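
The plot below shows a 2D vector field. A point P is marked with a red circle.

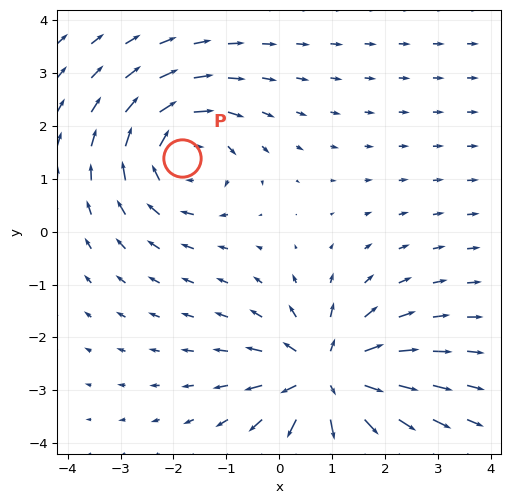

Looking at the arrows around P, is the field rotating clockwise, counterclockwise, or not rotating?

clockwise

Near P at (-1.8, 1.4) the arrows circulate clockwise. The curl (z-component) there is about -3; negative curl means clockwise rotation.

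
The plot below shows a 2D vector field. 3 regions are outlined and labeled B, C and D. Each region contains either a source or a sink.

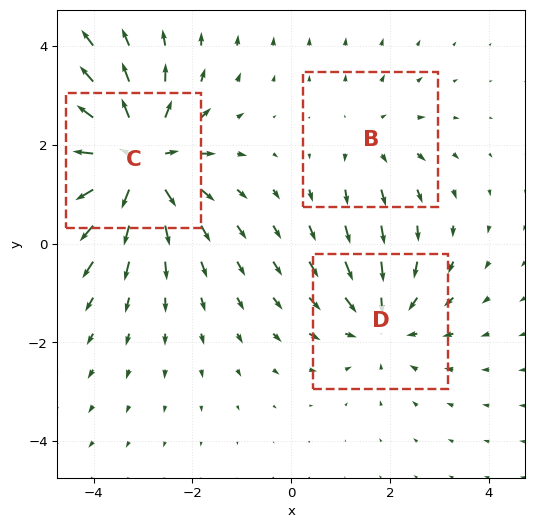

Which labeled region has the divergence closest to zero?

B

Divergence at each region's feature centre — B: about +2, C: about +5, D: about -3. Region B is closest to zero.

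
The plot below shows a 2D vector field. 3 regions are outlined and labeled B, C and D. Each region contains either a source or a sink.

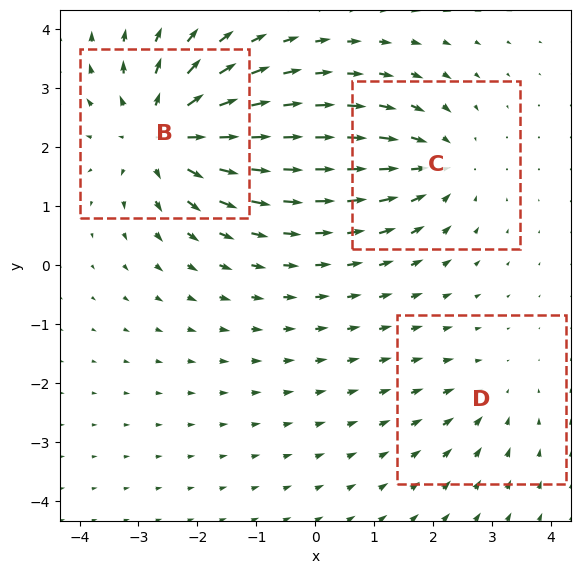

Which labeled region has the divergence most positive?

Divergence at each region's feature centre — B: about +5, C: about -3, D: about -2. Region B is most positive.

B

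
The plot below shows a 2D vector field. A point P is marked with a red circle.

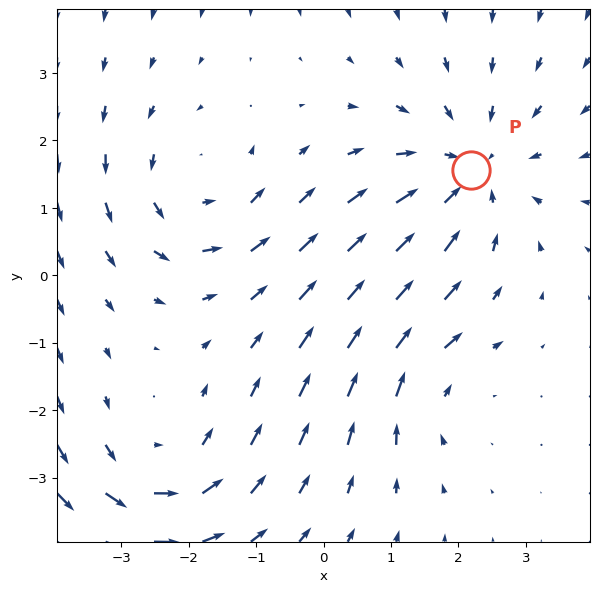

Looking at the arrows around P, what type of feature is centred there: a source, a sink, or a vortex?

At P (2.2, 1.6) the arrows converge inward. Divergence about -4, curl ≈0 — negative divergence with near-zero curl is a sink.

sink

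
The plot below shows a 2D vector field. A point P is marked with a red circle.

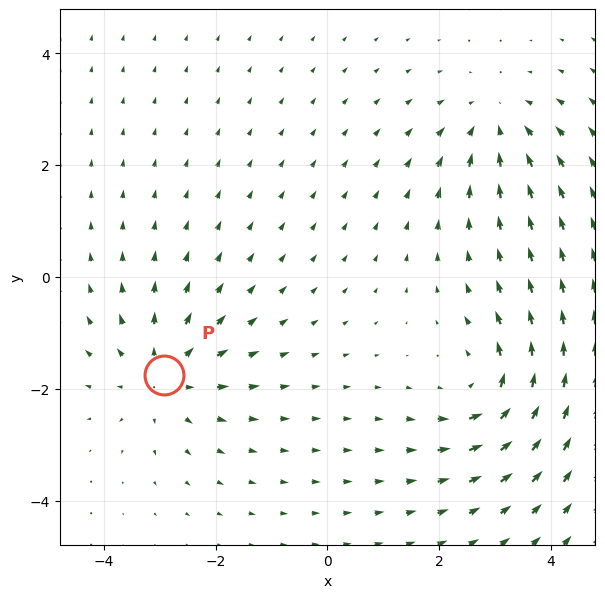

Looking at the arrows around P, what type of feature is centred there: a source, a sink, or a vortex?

source

At P (-2.9, -1.8) the arrows spread outward. Divergence about +4, curl ≈0 — positive divergence with near-zero curl is a source.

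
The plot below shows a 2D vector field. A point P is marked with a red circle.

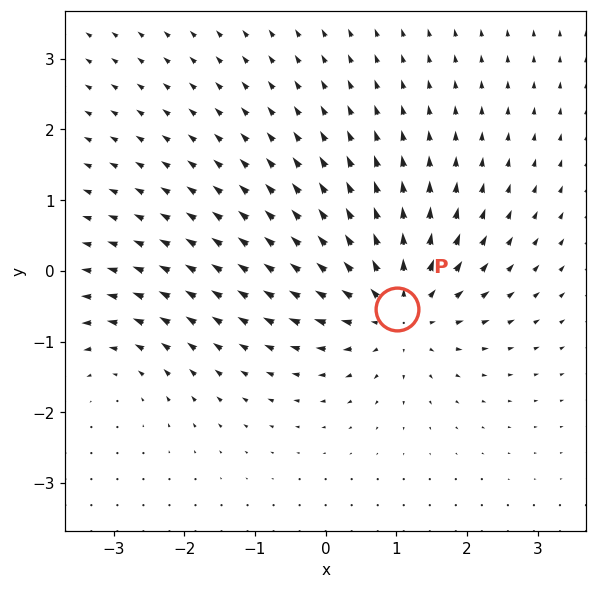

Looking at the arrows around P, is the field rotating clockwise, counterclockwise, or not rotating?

Near P at (1.0, -0.5) the arrows show no circulation. The curl there is ≈0.

not rotating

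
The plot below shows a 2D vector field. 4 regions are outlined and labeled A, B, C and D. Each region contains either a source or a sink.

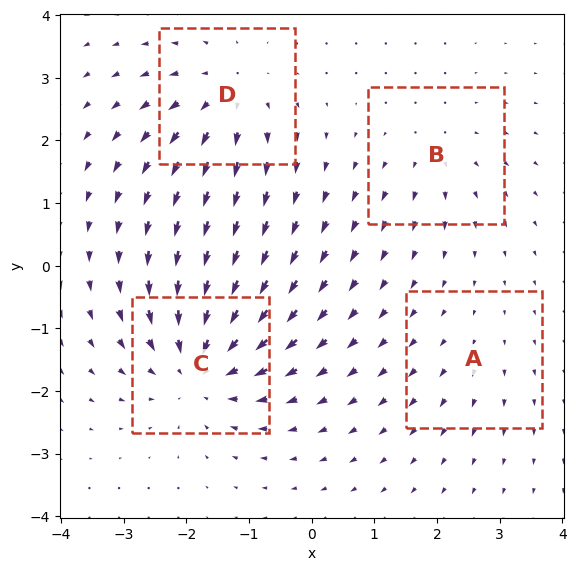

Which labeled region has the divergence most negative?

C

Divergence at each region's feature centre — A: about +2, B: about +3, C: about -7, D: about +5. Region C is most negative.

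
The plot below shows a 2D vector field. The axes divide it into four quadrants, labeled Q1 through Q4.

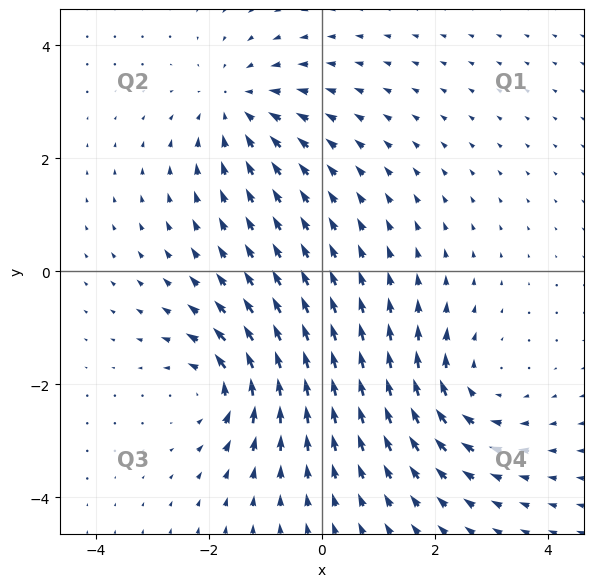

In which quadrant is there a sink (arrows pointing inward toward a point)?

Q2

The sink sits at approximately (-1.5, 2.9), which lies in quadrant Q2. The divergence there is about -4, negative as expected for a sink.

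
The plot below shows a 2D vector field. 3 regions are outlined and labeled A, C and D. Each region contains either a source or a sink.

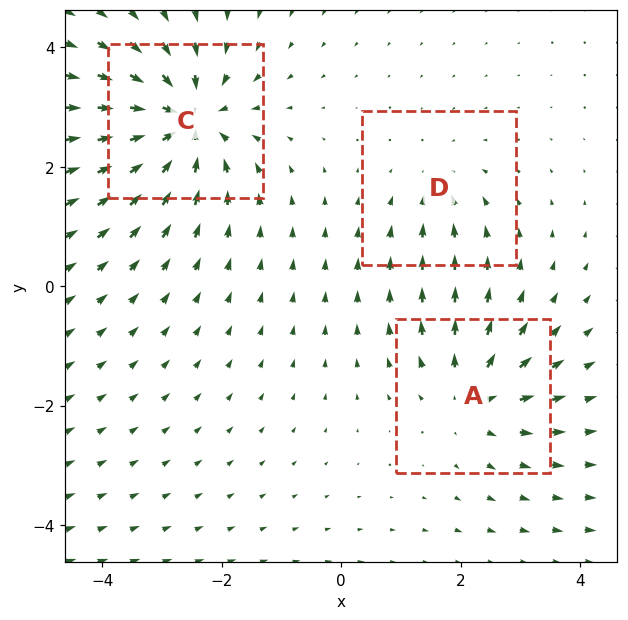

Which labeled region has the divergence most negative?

C

Divergence at each region's feature centre — A: about +4, C: about -6, D: about -2. Region C is most negative.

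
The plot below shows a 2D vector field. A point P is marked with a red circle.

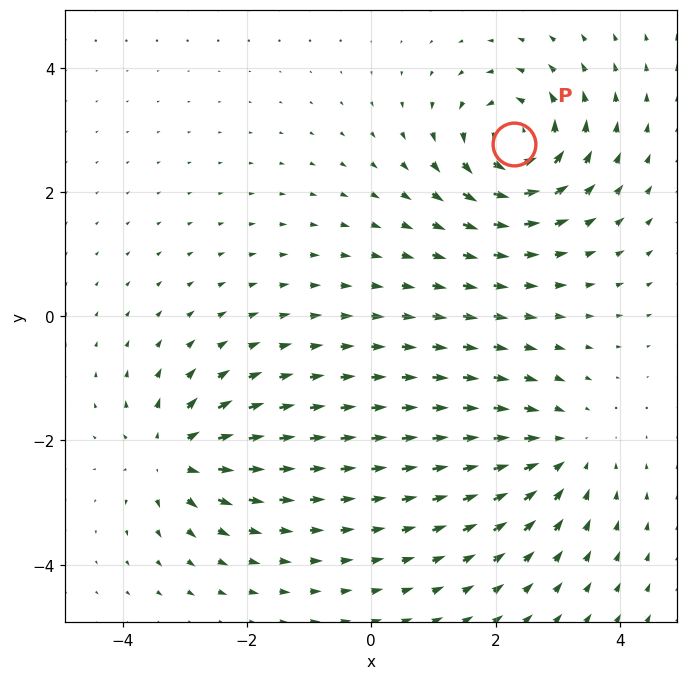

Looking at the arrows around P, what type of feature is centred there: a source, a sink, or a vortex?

vortex

At P (2.3, 2.8) the arrows circulate counterclockwise. Divergence ≈0, curl about +6 — near-zero divergence with nonzero curl is a vortex.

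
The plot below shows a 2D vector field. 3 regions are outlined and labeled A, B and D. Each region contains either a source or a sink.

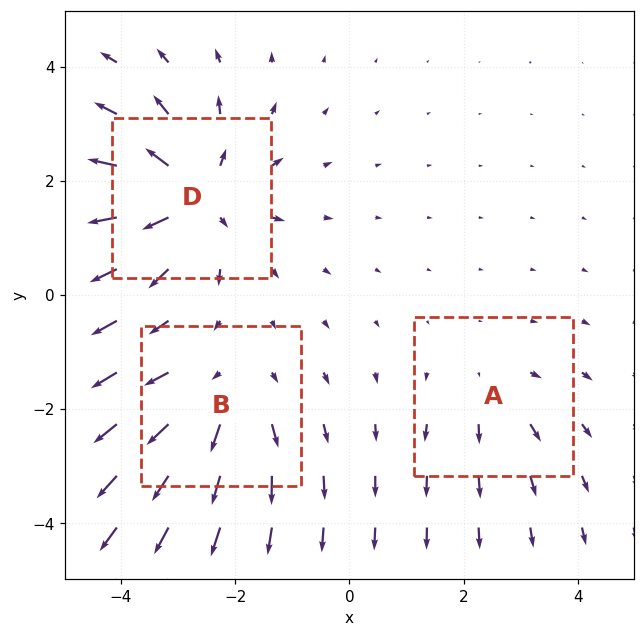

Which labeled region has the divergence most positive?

Divergence at each region's feature centre — A: about +2, B: about +3, D: about +5. Region D is most positive.

D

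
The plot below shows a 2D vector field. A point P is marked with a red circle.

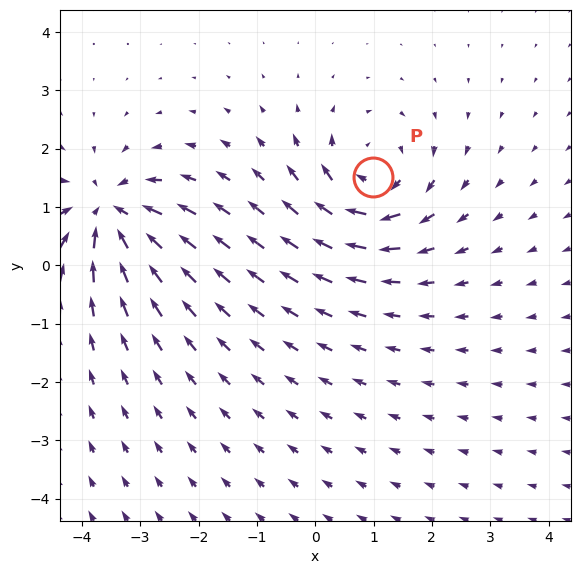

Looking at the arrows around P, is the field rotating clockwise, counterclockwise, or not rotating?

Near P at (1.0, 1.5) the arrows circulate clockwise. The curl (z-component) there is about -5; negative curl means clockwise rotation.

clockwise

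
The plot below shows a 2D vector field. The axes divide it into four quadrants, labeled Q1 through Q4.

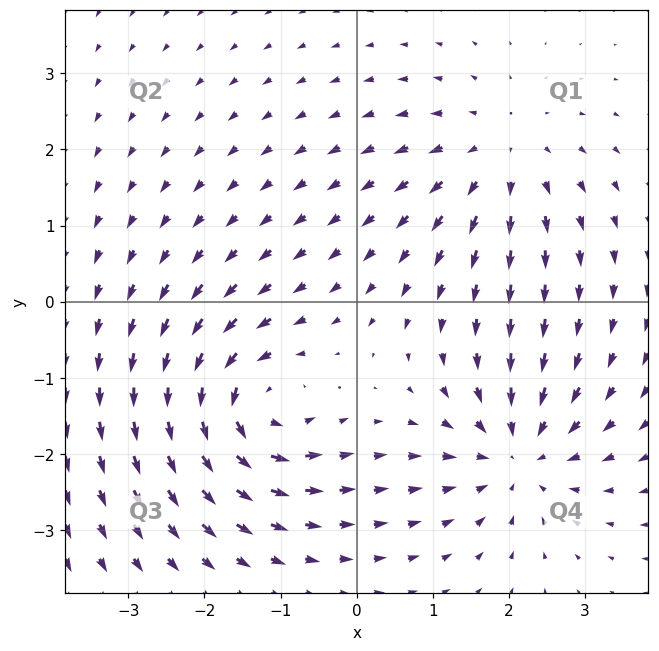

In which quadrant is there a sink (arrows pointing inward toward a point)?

Q4

The sink sits at approximately (2.1, -2.0), which lies in quadrant Q4. The divergence there is about -4, negative as expected for a sink.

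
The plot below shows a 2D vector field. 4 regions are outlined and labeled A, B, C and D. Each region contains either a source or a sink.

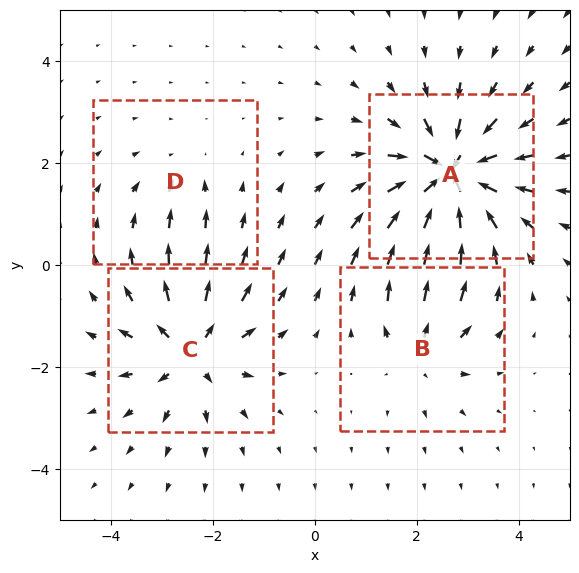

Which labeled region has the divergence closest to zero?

Divergence at each region's feature centre — A: about -9, B: about +4, C: about +6, D: about -2. Region D is closest to zero.

D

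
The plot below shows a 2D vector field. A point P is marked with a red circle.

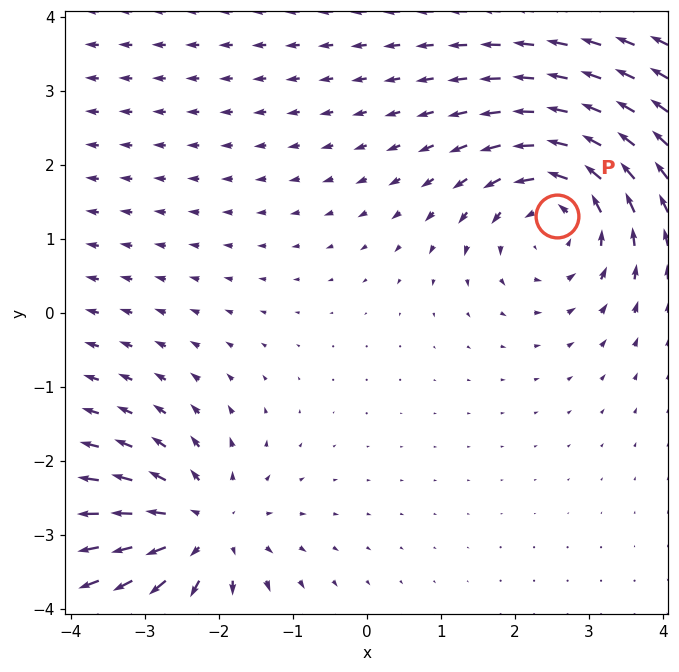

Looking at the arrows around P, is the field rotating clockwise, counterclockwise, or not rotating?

Near P at (2.6, 1.3) the arrows circulate counterclockwise. The curl (z-component) there is about +4; positive curl means counterclockwise rotation.

counterclockwise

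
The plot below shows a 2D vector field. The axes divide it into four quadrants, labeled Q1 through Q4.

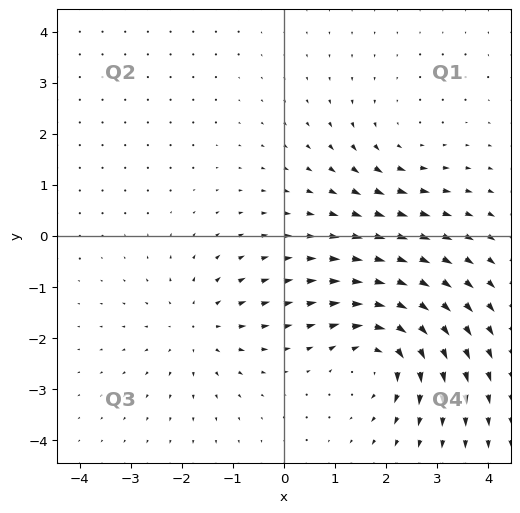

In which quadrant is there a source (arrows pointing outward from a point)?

Q3

The source sits at approximately (-1.7, -1.8), which lies in quadrant Q3. The divergence there is about +3, positive as expected for a source.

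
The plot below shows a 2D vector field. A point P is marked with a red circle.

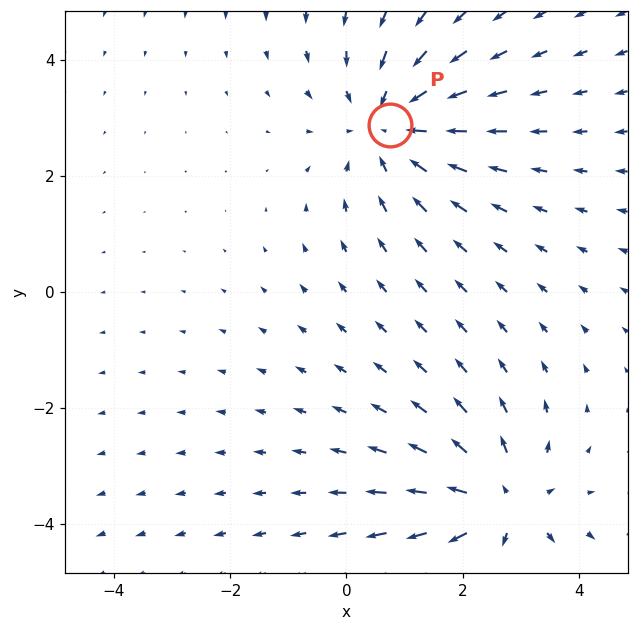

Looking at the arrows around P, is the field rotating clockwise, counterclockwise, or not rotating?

Near P at (0.8, 2.9) the arrows show no circulation. The curl there is ≈0.

not rotating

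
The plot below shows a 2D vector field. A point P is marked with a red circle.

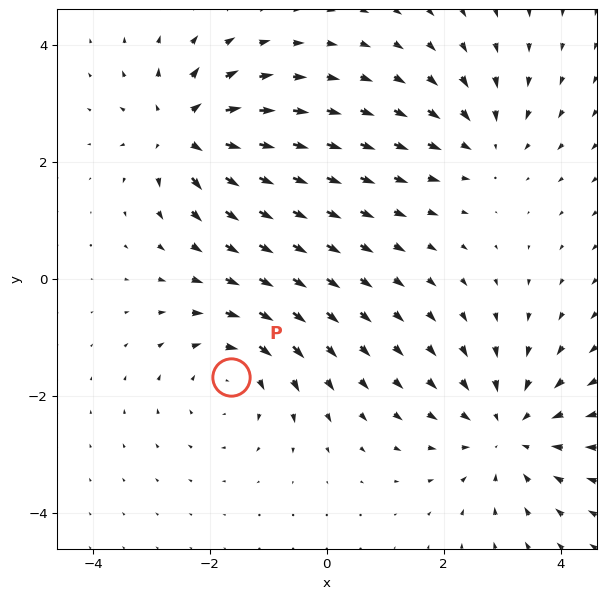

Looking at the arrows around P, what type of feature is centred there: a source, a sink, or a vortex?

vortex

At P (-1.6, -1.7) the arrows circulate clockwise. Divergence ≈0, curl about -4 — near-zero divergence with nonzero curl is a vortex.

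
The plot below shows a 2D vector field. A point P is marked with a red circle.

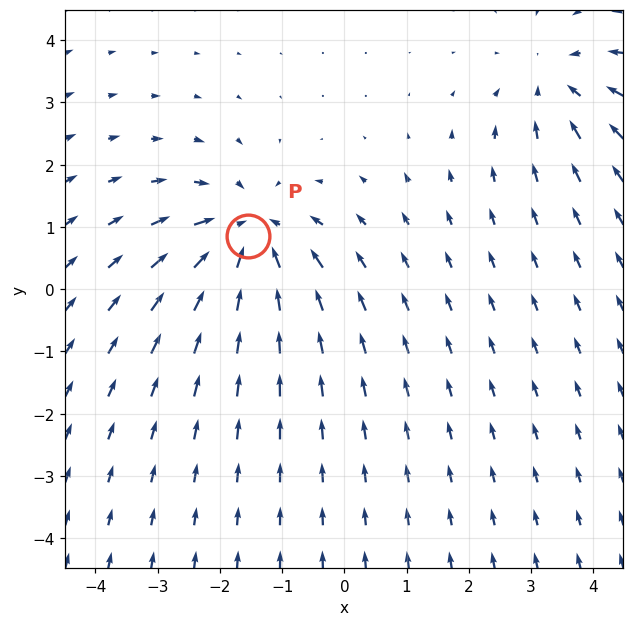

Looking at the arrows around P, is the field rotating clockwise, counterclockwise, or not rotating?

not rotating

Near P at (-1.5, 0.9) the arrows show no circulation. The curl there is ≈0.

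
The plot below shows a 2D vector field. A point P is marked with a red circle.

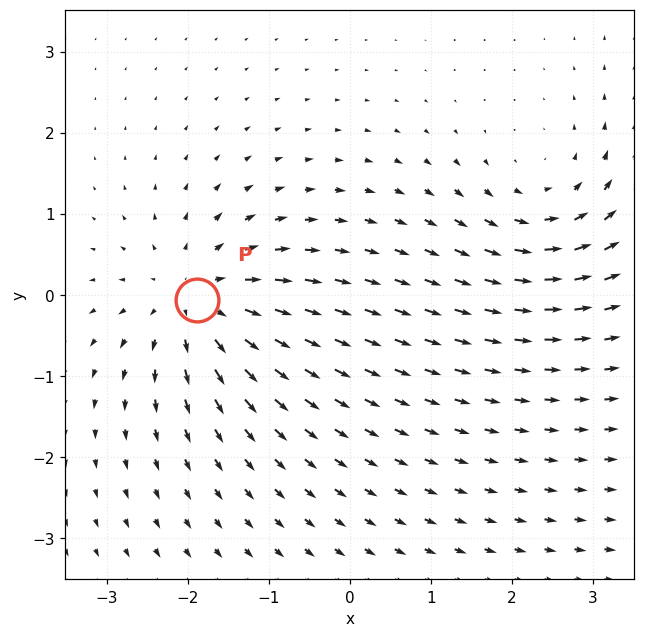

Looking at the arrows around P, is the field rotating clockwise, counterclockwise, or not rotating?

Near P at (-1.9, -0.1) the arrows show no circulation. The curl there is ≈0.

not rotating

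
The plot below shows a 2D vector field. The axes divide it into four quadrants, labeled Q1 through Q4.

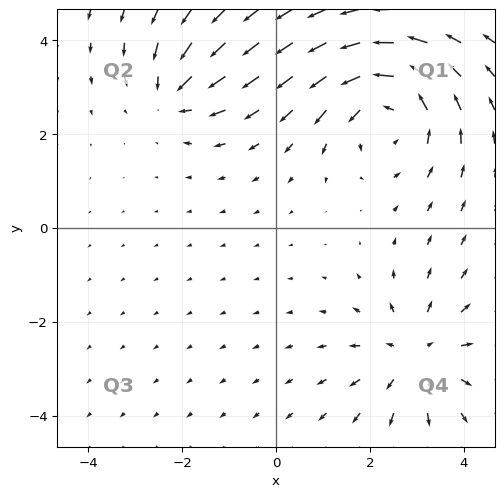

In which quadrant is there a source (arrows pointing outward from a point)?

The source sits at approximately (3.0, -2.7), which lies in quadrant Q4. The divergence there is about +3, positive as expected for a source.

Q4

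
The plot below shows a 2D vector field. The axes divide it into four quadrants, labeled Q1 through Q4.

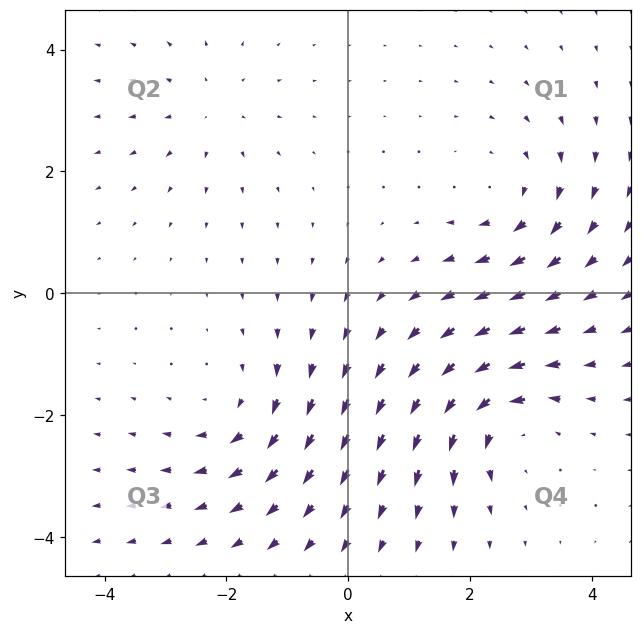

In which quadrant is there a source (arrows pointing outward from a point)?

Q2

The source sits at approximately (-2.3, 3.0), which lies in quadrant Q2. The divergence there is about +3, positive as expected for a source.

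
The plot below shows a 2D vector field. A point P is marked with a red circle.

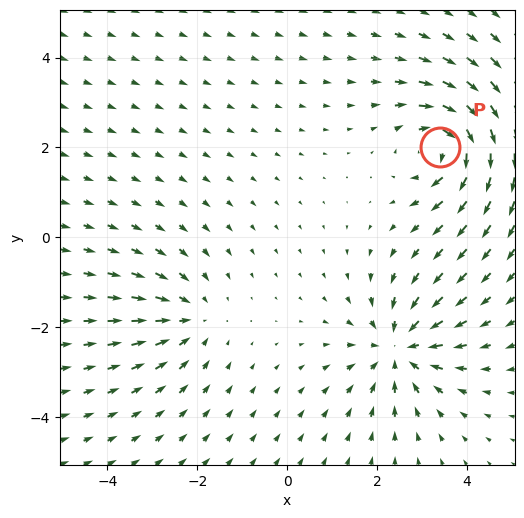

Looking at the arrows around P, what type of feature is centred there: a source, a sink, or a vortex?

At P (3.4, 2.0) the arrows circulate clockwise. Divergence ≈0, curl about -6 — near-zero divergence with nonzero curl is a vortex.

vortex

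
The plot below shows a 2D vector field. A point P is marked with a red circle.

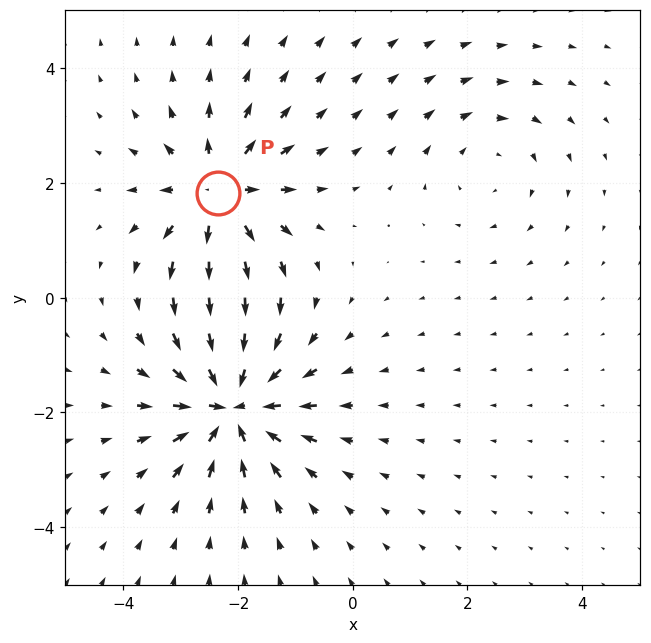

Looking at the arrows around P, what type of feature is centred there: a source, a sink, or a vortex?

At P (-2.3, 1.8) the arrows spread outward. Divergence about +5, curl ≈0 — positive divergence with near-zero curl is a source.

source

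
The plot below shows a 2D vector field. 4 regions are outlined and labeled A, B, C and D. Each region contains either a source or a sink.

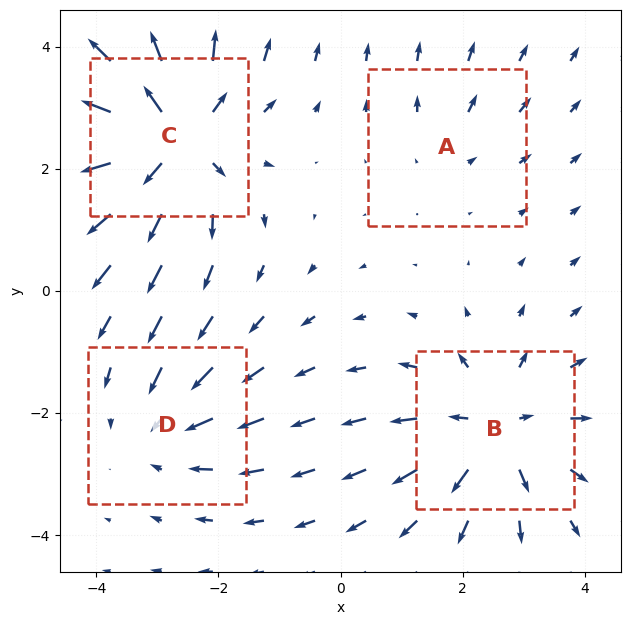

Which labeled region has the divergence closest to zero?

Divergence at each region's feature centre — A: about +2, B: about +5, C: about +7, D: about -3. Region A is closest to zero.

A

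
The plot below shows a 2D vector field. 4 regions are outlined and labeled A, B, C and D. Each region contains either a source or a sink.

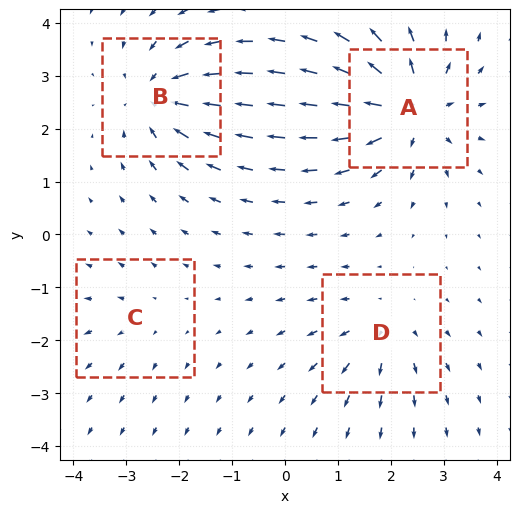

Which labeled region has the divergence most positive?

Divergence at each region's feature centre — A: about +7, B: about -6, C: about +2, D: about +4. Region A is most positive.

A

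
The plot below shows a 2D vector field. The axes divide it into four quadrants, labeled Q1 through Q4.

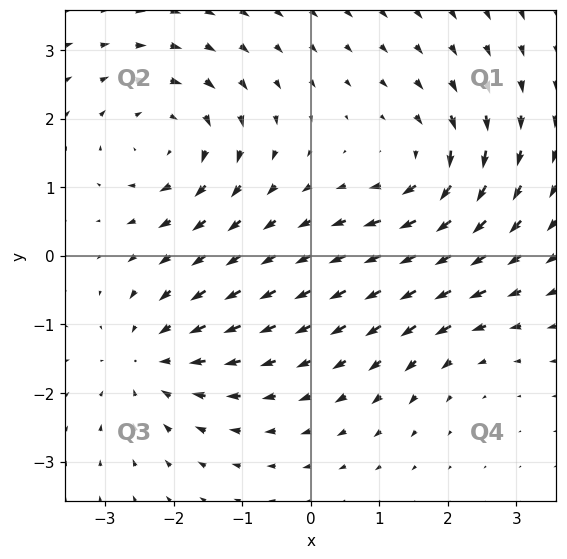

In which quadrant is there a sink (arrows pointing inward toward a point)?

The sink sits at approximately (-2.3, -1.5), which lies in quadrant Q3. The divergence there is about -5, negative as expected for a sink.

Q3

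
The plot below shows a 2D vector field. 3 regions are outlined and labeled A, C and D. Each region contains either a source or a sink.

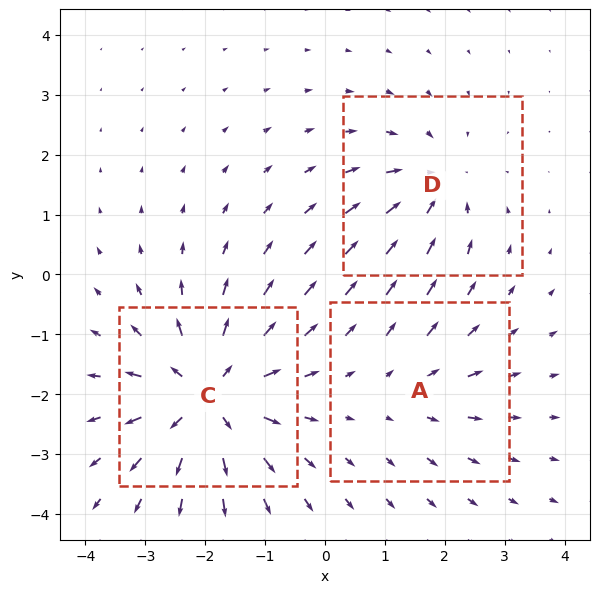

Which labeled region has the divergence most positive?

Divergence at each region's feature centre — A: about +2, C: about +5, D: about -3. Region C is most positive.

C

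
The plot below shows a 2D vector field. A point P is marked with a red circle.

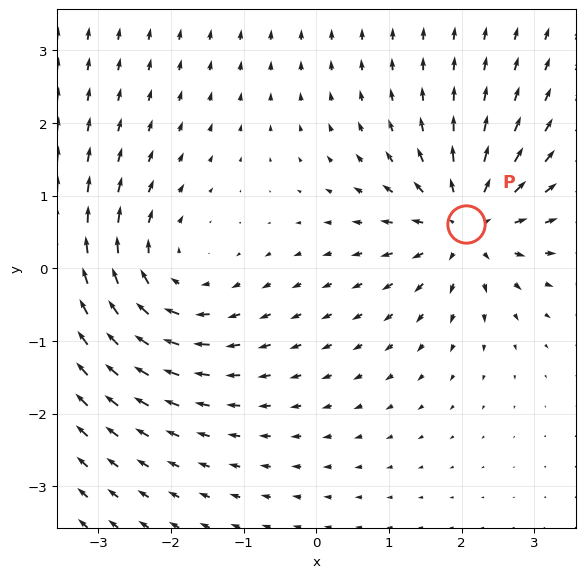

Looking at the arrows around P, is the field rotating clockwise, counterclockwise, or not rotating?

not rotating

Near P at (2.1, 0.6) the arrows show no circulation. The curl there is ≈0.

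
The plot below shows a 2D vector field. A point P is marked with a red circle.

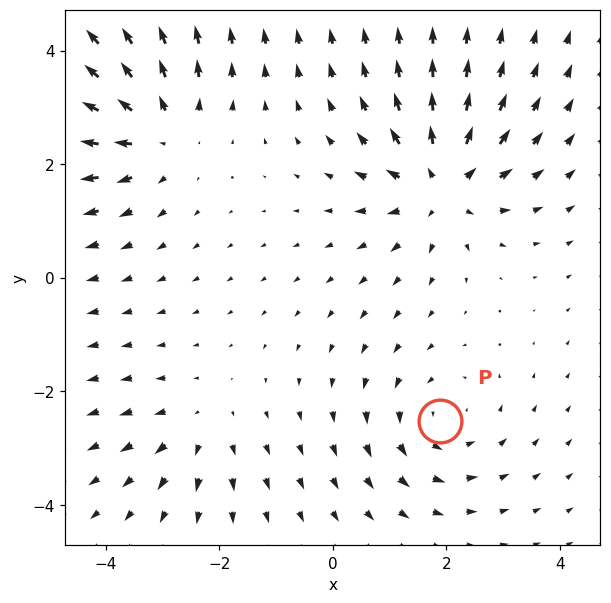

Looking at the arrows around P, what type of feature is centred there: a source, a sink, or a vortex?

vortex

At P (1.9, -2.5) the arrows circulate counterclockwise. Divergence ≈0, curl about +3 — near-zero divergence with nonzero curl is a vortex.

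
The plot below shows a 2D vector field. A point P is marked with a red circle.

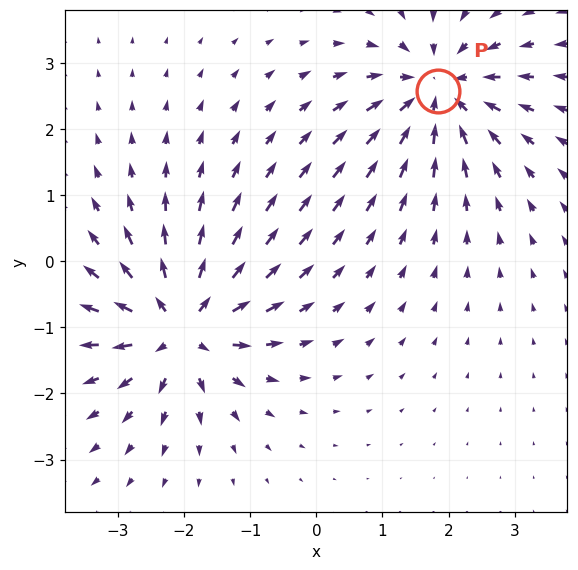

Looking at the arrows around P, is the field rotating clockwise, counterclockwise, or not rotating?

not rotating

Near P at (1.8, 2.6) the arrows show no circulation. The curl there is ≈0.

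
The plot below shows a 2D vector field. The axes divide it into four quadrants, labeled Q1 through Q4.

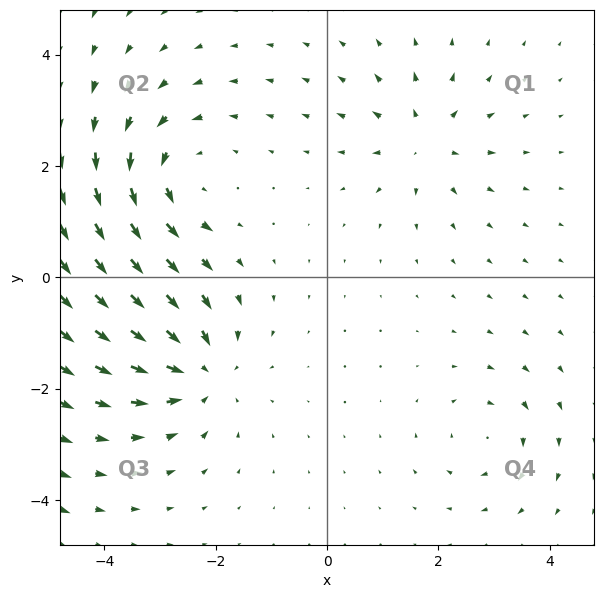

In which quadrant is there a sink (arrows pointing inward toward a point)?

The sink sits at approximately (-2.3, -1.7), which lies in quadrant Q3. The divergence there is about -4, negative as expected for a sink.

Q3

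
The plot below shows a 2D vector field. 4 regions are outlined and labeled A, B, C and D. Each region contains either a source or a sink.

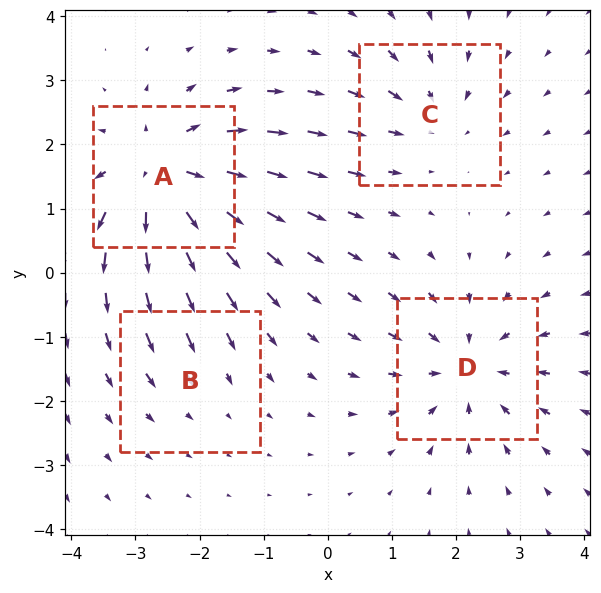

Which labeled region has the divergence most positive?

Divergence at each region's feature centre — A: about +7, B: about -2, C: about -3, D: about -5. Region A is most positive.

A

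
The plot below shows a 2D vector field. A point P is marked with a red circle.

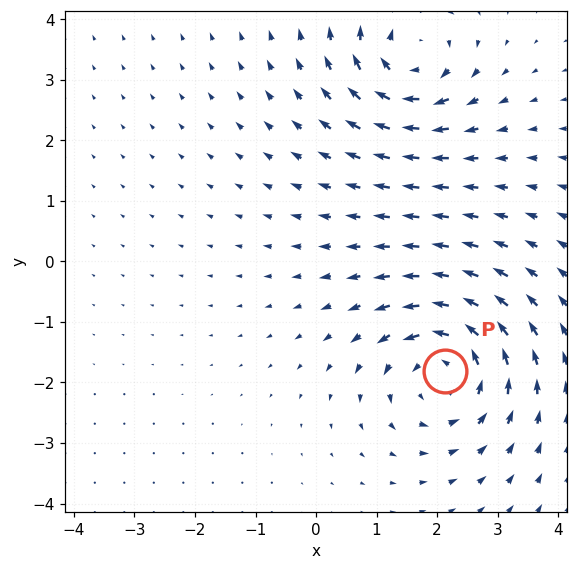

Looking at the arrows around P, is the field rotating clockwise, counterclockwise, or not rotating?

Near P at (2.1, -1.8) the arrows circulate counterclockwise. The curl (z-component) there is about +5; positive curl means counterclockwise rotation.

counterclockwise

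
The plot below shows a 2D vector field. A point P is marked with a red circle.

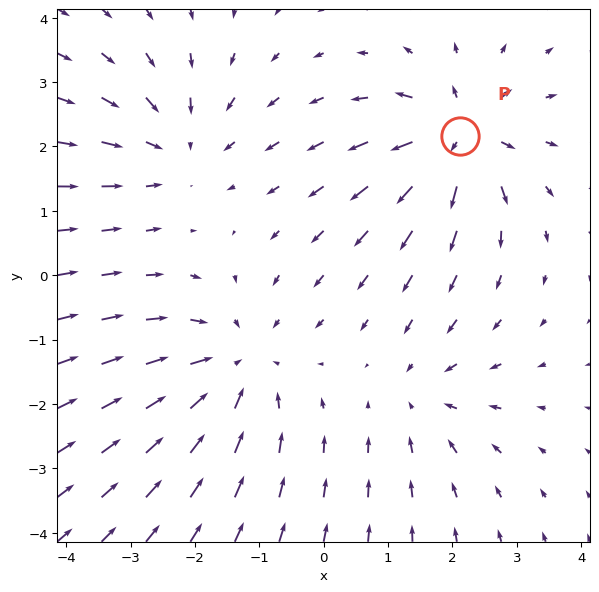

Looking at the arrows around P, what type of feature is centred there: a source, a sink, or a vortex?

At P (2.1, 2.2) the arrows spread outward. Divergence about +6, curl ≈0 — positive divergence with near-zero curl is a source.

source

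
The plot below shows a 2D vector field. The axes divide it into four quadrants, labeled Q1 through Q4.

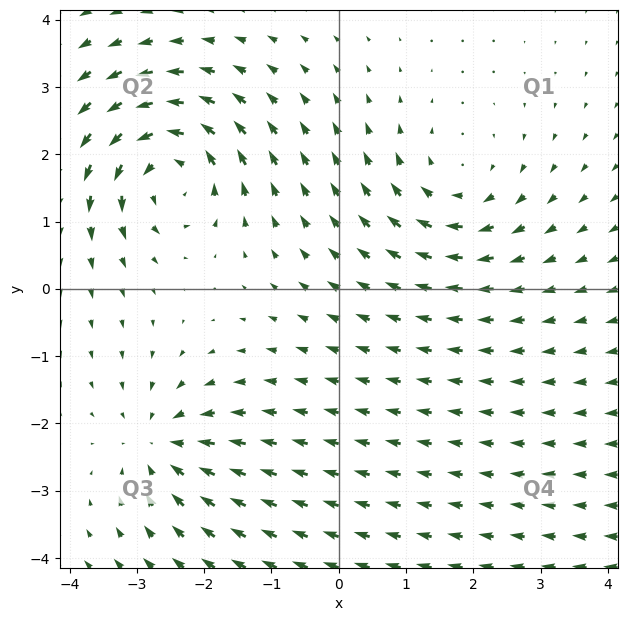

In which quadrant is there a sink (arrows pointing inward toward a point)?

Q3

The sink sits at approximately (-2.6, -2.3), which lies in quadrant Q3. The divergence there is about -4, negative as expected for a sink.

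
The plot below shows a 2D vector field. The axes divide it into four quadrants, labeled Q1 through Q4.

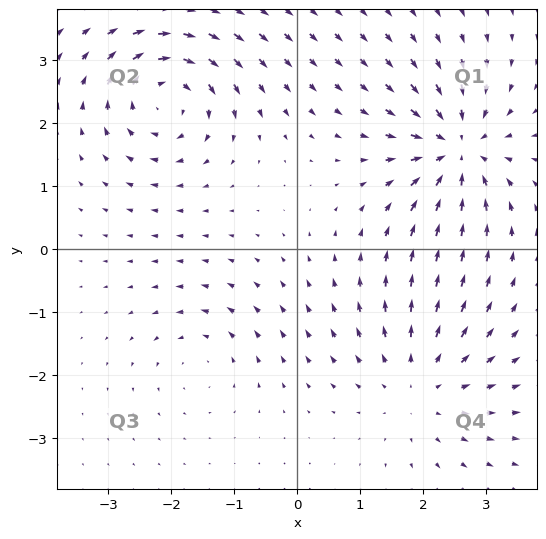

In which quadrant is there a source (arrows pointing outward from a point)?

The source sits at approximately (2.0, -2.2), which lies in quadrant Q4. The divergence there is about +4, positive as expected for a source.

Q4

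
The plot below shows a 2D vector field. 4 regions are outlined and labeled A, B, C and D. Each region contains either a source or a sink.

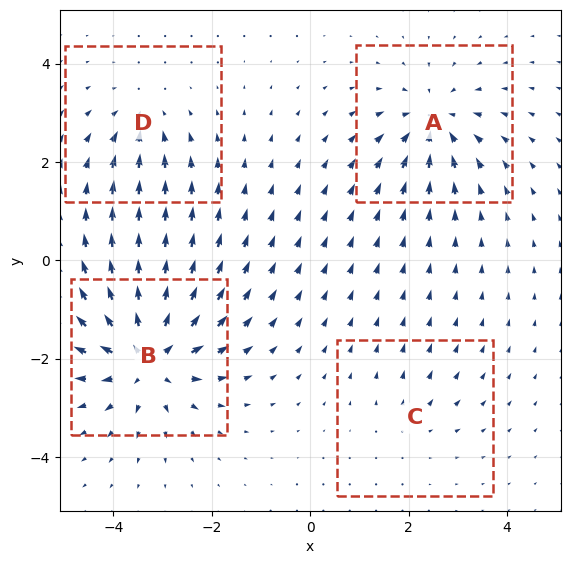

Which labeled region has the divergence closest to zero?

C

Divergence at each region's feature centre — A: about -5, B: about +8, C: about +2, D: about -4. Region C is closest to zero.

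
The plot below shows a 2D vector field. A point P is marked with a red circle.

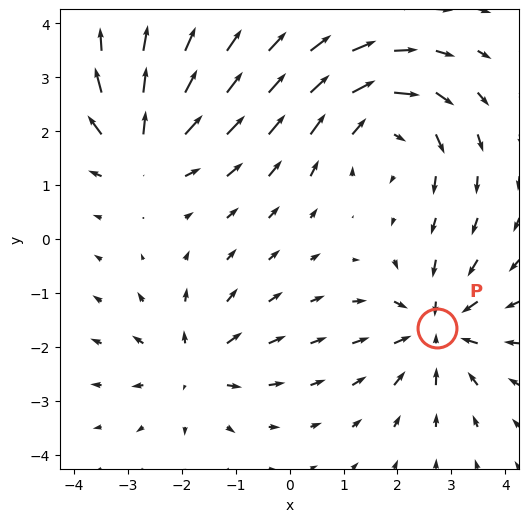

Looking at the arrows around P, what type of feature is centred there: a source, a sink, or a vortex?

At P (2.7, -1.7) the arrows converge inward. Divergence about -4, curl ≈0 — negative divergence with near-zero curl is a sink.

sink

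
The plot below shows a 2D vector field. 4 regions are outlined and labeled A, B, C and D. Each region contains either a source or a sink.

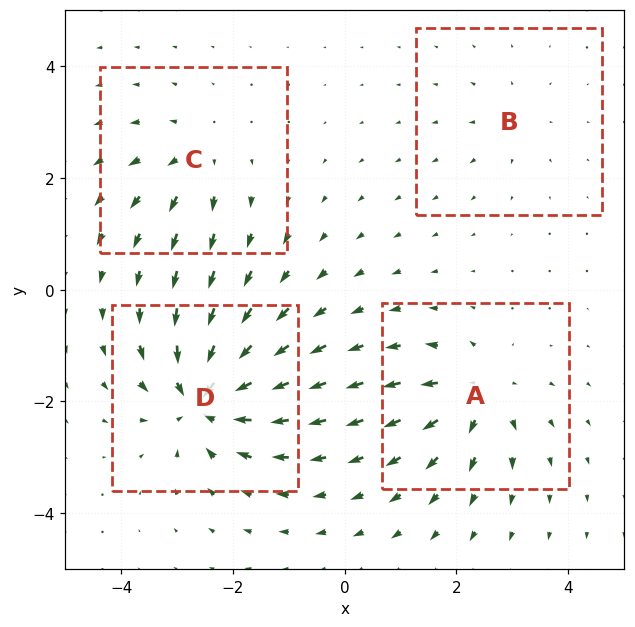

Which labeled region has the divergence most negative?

Divergence at each region's feature centre — A: about +6, B: about +3, C: about +4, D: about -9. Region D is most negative.

D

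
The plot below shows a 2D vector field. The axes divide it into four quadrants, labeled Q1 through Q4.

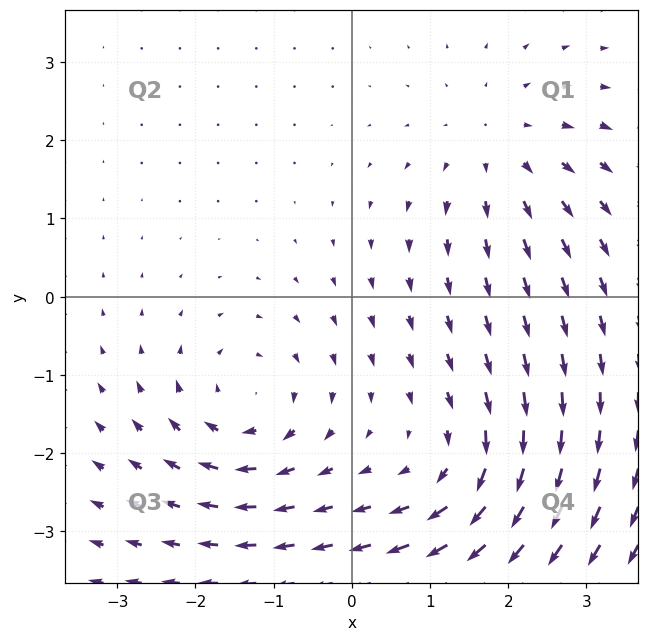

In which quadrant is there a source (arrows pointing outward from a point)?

Q1

The source sits at approximately (1.9, 1.9), which lies in quadrant Q1. The divergence there is about +4, positive as expected for a source.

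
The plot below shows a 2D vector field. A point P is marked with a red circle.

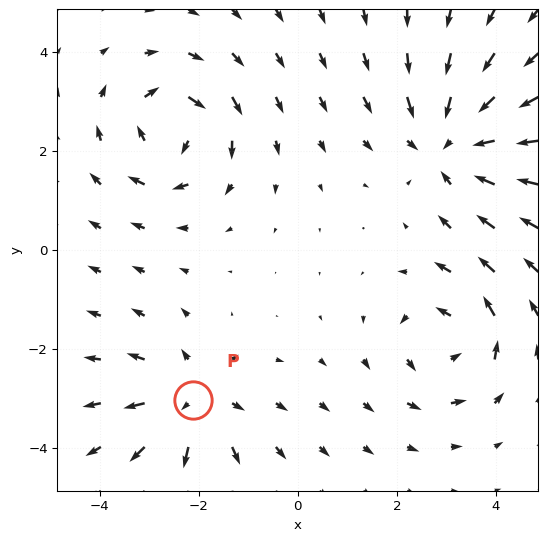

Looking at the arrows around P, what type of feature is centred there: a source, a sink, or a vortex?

source

At P (-2.1, -3.0) the arrows spread outward. Divergence about +3, curl ≈0 — positive divergence with near-zero curl is a source.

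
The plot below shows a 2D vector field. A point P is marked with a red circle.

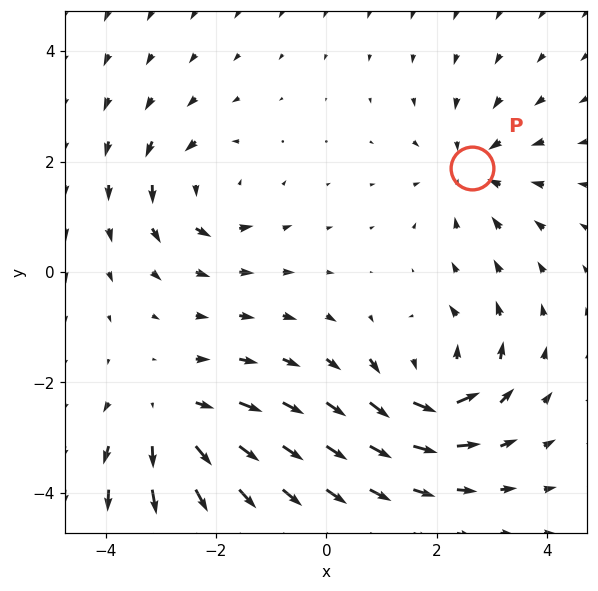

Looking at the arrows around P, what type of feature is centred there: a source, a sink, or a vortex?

sink

At P (2.6, 1.9) the arrows converge inward. Divergence about -4, curl ≈0 — negative divergence with near-zero curl is a sink.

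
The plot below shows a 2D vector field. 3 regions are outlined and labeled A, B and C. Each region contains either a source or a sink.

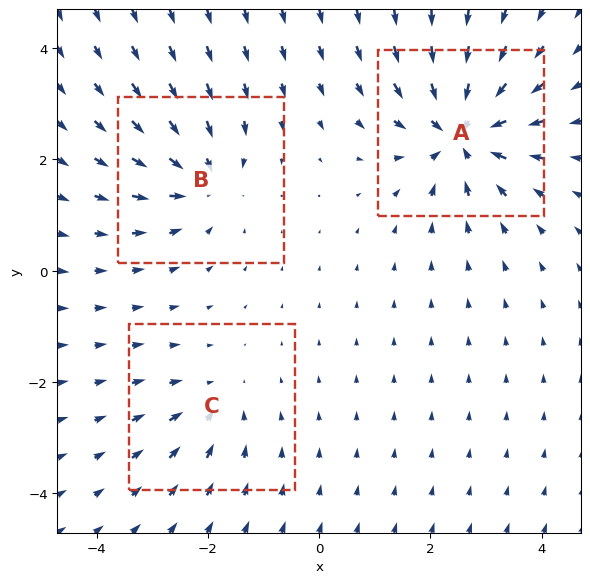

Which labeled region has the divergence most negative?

A

Divergence at each region's feature centre — A: about -5, B: about -4, C: about -2. Region A is most negative.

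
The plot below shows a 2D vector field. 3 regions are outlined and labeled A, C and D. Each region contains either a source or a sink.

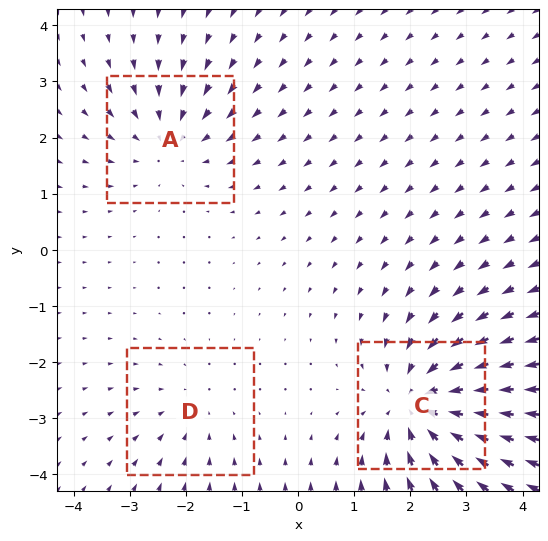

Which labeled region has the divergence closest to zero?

D

Divergence at each region's feature centre — A: about -3, C: about -5, D: about -2. Region D is closest to zero.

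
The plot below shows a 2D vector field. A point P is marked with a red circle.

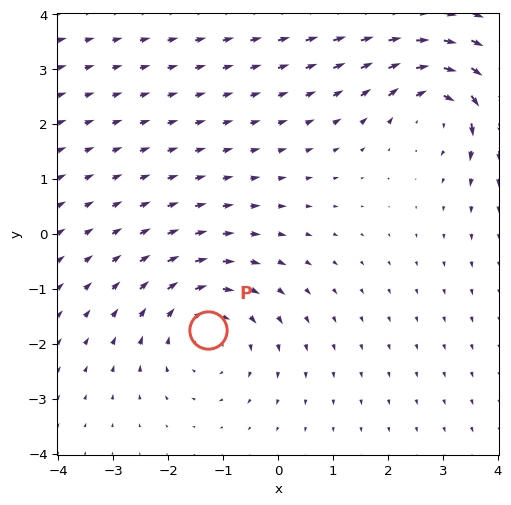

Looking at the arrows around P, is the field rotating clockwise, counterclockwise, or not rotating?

Near P at (-1.3, -1.7) the arrows circulate clockwise. The curl (z-component) there is about -2; negative curl means clockwise rotation.

clockwise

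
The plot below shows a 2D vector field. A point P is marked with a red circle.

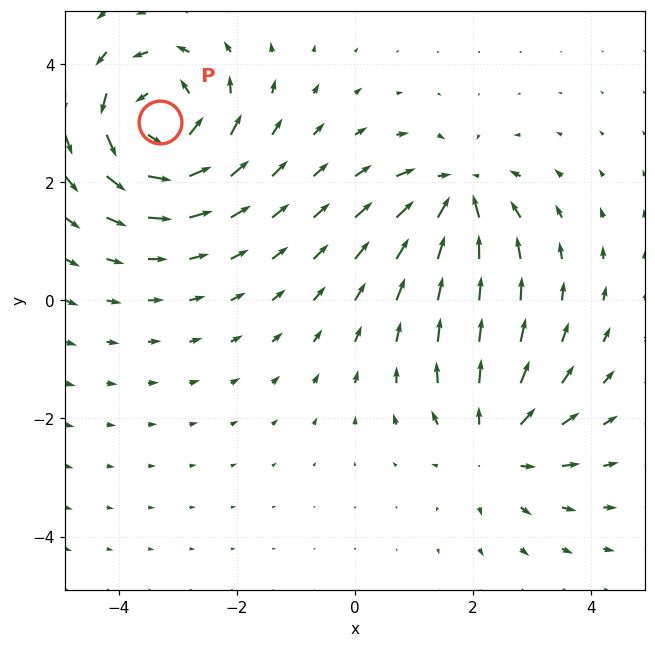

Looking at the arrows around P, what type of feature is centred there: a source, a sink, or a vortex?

vortex

At P (-3.3, 3.0) the arrows circulate counterclockwise. Divergence ≈0, curl about +6 — near-zero divergence with nonzero curl is a vortex.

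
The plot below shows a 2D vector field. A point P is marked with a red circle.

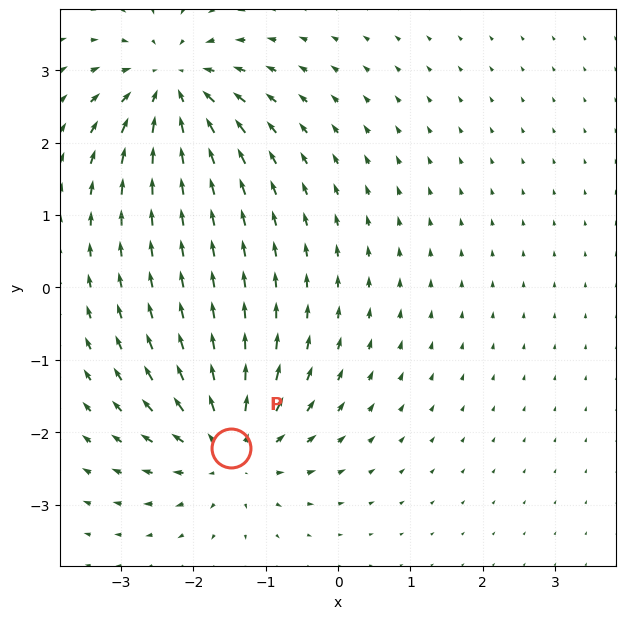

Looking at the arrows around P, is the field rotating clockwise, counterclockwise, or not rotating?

not rotating

Near P at (-1.5, -2.2) the arrows show no circulation. The curl there is ≈0.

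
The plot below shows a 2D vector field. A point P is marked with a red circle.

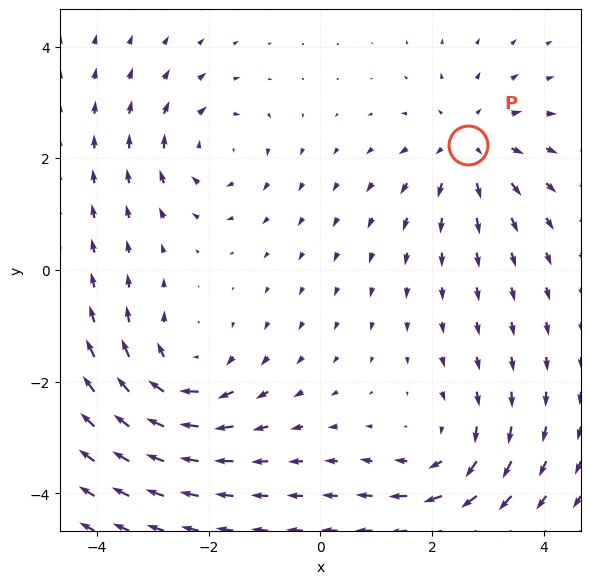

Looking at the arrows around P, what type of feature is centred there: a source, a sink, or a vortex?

At P (2.6, 2.2) the arrows spread outward. Divergence about +4, curl ≈0 — positive divergence with near-zero curl is a source.

source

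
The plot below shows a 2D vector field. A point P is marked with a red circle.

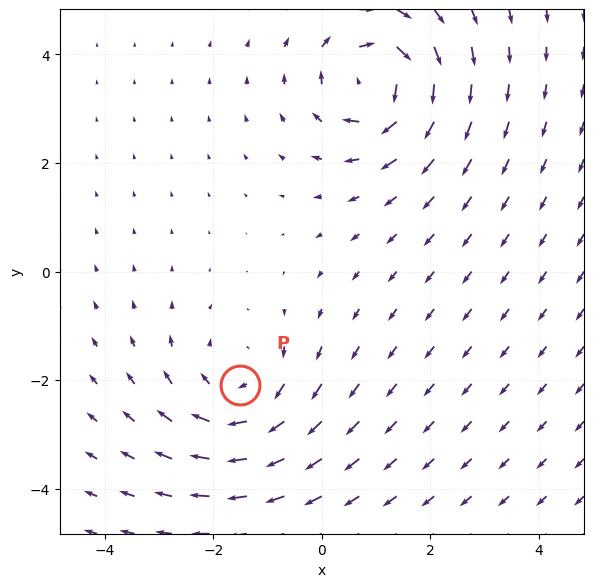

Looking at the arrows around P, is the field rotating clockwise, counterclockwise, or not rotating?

clockwise

Near P at (-1.5, -2.1) the arrows circulate clockwise. The curl (z-component) there is about -4; negative curl means clockwise rotation.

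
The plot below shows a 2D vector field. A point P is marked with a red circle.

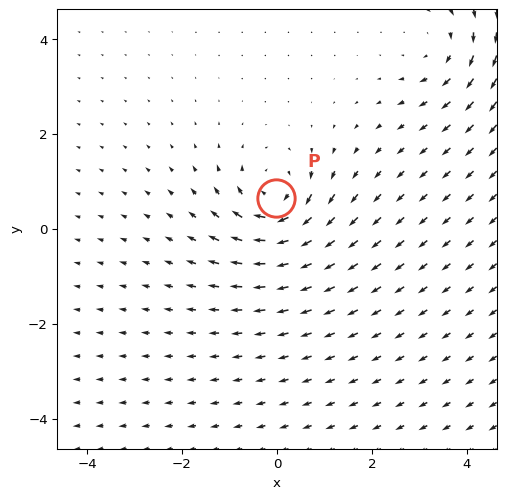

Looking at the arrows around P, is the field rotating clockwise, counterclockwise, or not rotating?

Near P at (-0.0, 0.7) the arrows circulate clockwise. The curl (z-component) there is about -5; negative curl means clockwise rotation.

clockwise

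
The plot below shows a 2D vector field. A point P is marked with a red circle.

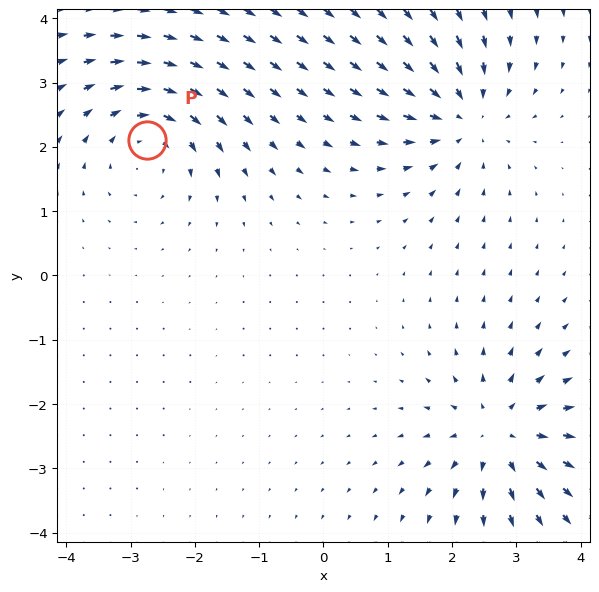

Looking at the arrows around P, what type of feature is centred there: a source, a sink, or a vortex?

At P (-2.7, 2.1) the arrows circulate clockwise. Divergence ≈0, curl about -4 — near-zero divergence with nonzero curl is a vortex.

vortex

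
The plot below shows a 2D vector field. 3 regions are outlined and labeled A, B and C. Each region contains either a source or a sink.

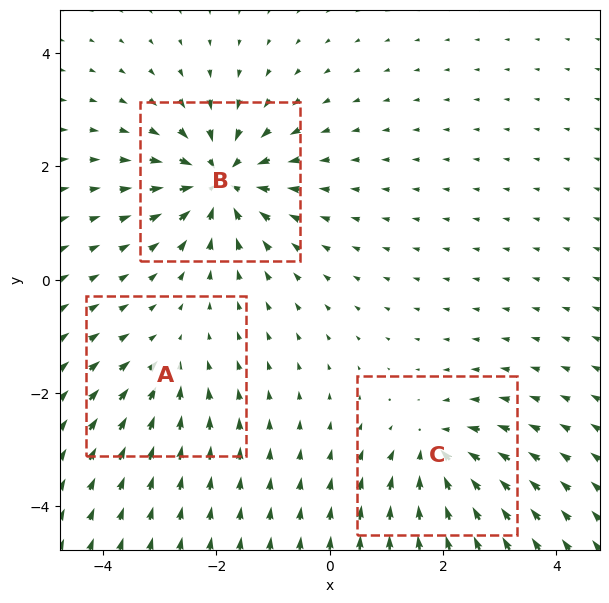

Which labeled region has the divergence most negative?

B

Divergence at each region's feature centre — A: about -3, B: about -6, C: about -4. Region B is most negative.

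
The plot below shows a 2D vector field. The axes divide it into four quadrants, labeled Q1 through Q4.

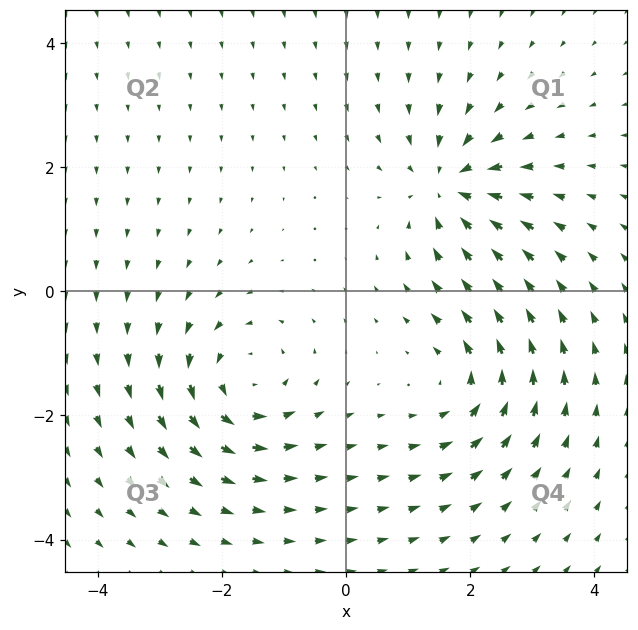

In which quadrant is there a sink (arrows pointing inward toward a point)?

Q1

The sink sits at approximately (1.7, 1.7), which lies in quadrant Q1. The divergence there is about -4, negative as expected for a sink.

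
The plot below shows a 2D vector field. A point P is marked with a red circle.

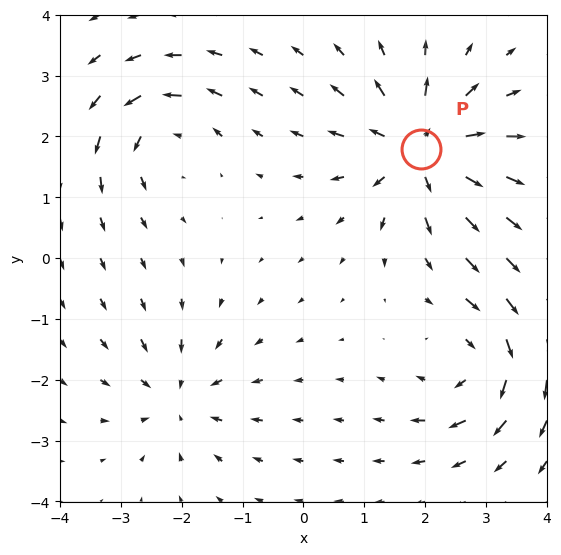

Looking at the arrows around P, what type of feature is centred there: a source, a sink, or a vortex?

source

At P (1.9, 1.8) the arrows spread outward. Divergence about +6, curl ≈0 — positive divergence with near-zero curl is a source.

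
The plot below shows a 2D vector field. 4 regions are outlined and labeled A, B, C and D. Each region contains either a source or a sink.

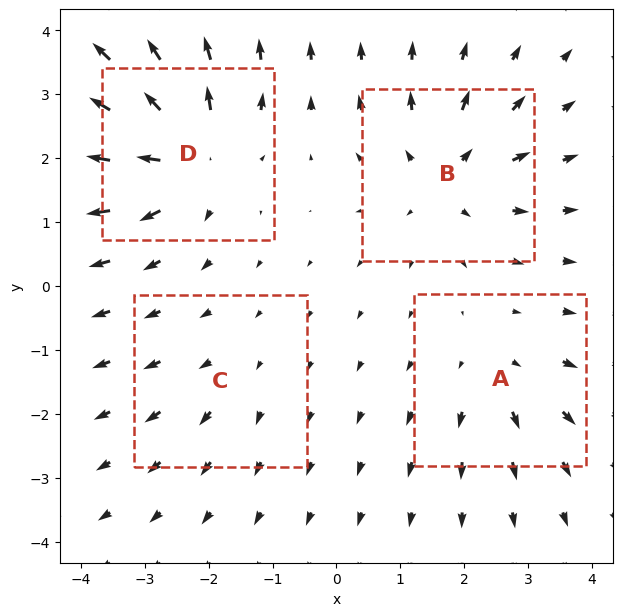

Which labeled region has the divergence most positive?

D

Divergence at each region's feature centre — A: about +4, B: about +5, C: about +2, D: about +7. Region D is most positive.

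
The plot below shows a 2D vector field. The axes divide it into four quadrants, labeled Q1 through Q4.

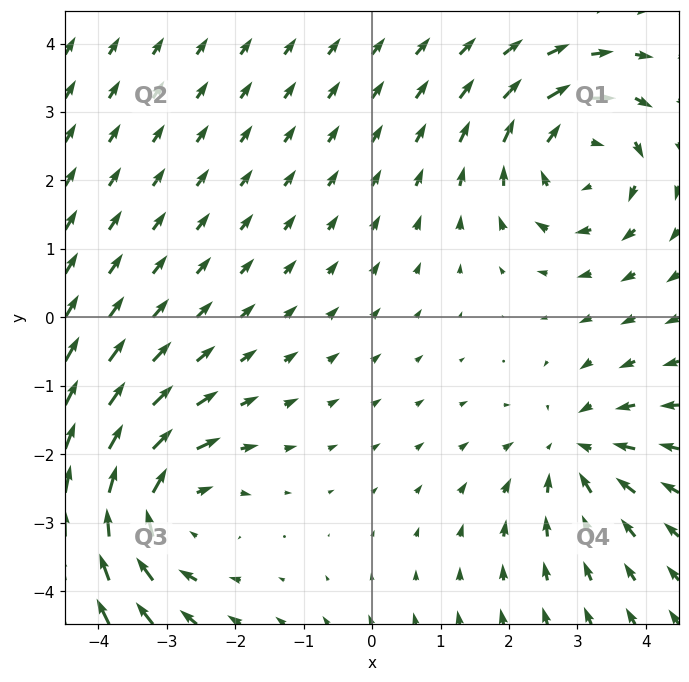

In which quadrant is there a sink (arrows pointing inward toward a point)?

The sink sits at approximately (2.9, -1.9), which lies in quadrant Q4. The divergence there is about -3, negative as expected for a sink.

Q4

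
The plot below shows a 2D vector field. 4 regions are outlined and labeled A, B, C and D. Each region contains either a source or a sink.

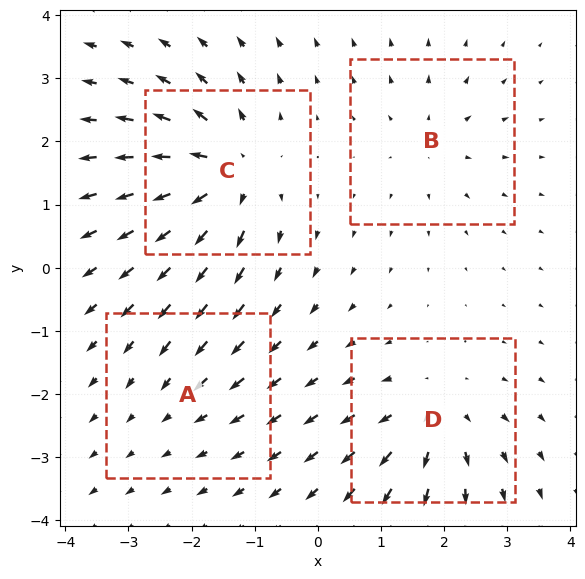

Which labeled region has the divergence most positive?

Divergence at each region's feature centre — A: about -2, B: about +3, C: about +7, D: about +5. Region C is most positive.

C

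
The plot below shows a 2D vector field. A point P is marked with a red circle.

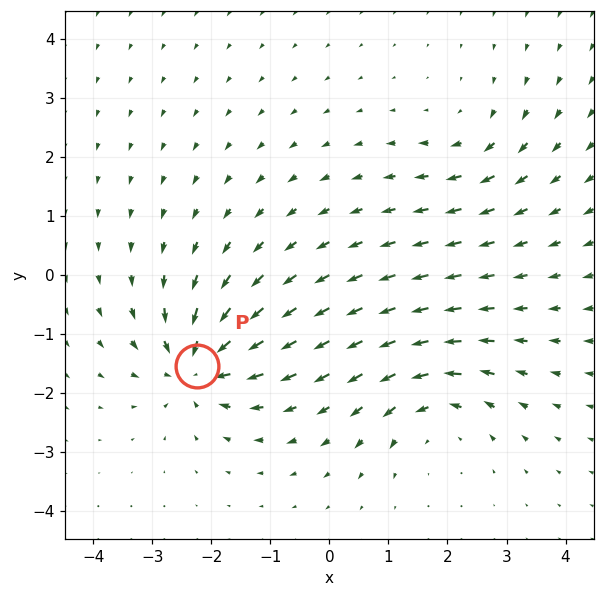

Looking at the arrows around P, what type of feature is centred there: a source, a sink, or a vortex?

sink

At P (-2.2, -1.5) the arrows converge inward. Divergence about -7, curl ≈0 — negative divergence with near-zero curl is a sink.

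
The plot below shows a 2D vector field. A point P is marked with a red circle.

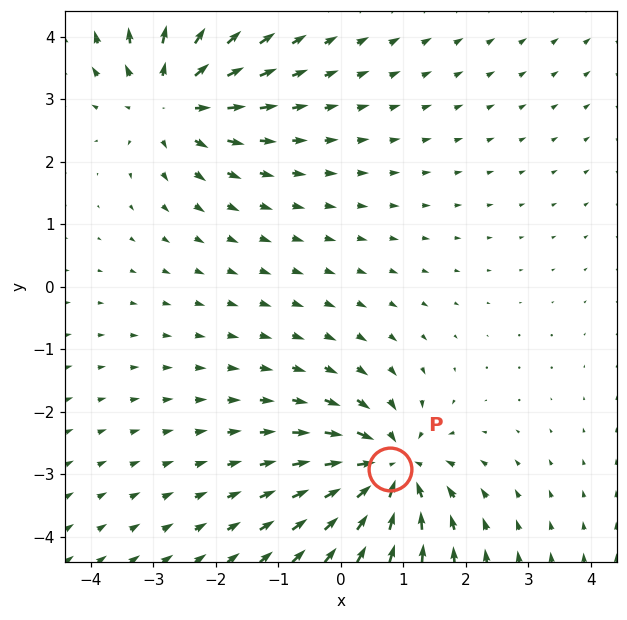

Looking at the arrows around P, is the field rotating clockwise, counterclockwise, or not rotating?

Near P at (0.8, -2.9) the arrows show no circulation. The curl there is ≈0.

not rotating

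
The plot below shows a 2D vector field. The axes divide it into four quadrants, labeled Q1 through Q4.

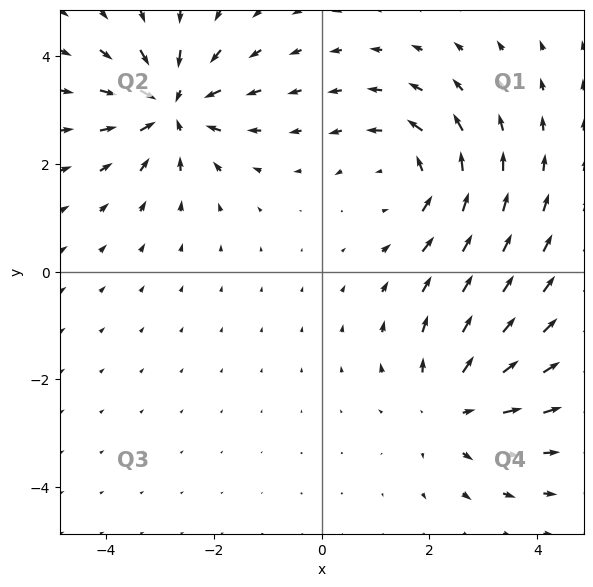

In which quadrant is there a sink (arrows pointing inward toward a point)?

The sink sits at approximately (-2.8, 3.1), which lies in quadrant Q2. The divergence there is about -5, negative as expected for a sink.

Q2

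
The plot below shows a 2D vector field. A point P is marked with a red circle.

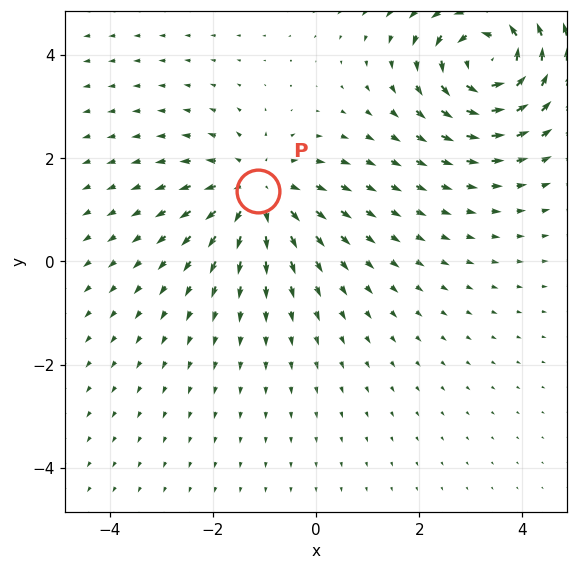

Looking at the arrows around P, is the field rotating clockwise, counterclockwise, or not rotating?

Near P at (-1.1, 1.4) the arrows show no circulation. The curl there is ≈0.

not rotating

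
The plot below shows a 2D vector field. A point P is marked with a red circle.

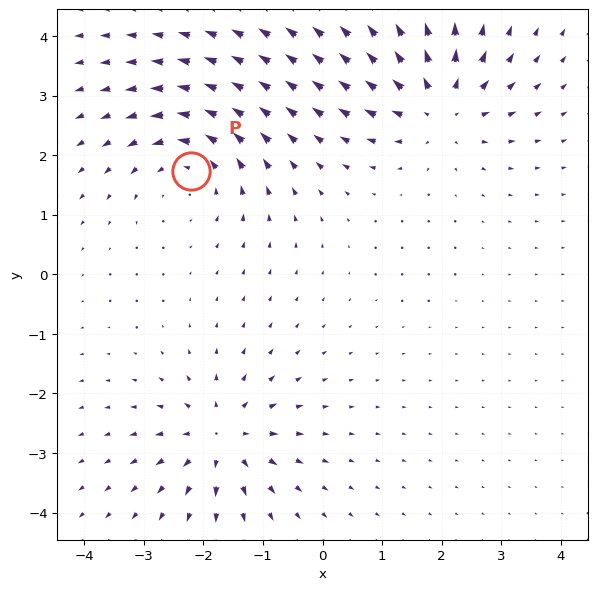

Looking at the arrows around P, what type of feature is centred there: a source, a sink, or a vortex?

vortex

At P (-2.2, 1.7) the arrows circulate counterclockwise. Divergence ≈0, curl about +5 — near-zero divergence with nonzero curl is a vortex.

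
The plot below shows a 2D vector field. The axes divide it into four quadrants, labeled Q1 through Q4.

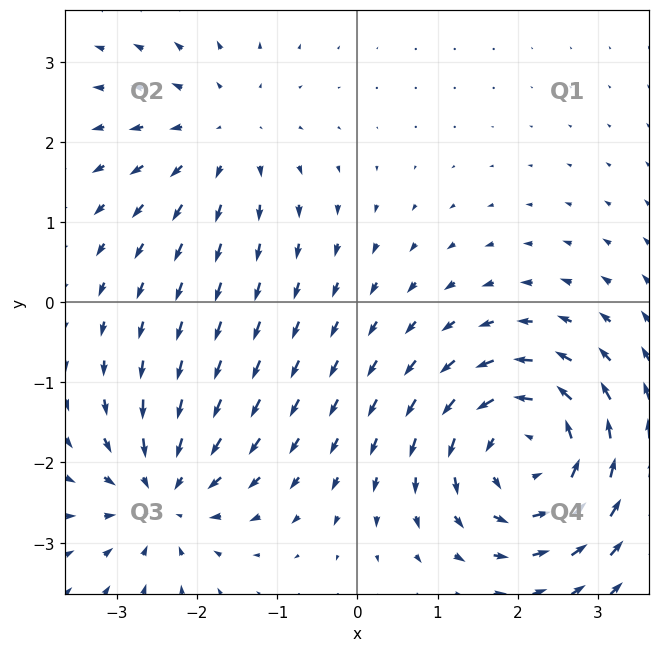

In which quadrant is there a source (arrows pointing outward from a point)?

Q2

The source sits at approximately (-1.7, 2.1), which lies in quadrant Q2. The divergence there is about +3, positive as expected for a source.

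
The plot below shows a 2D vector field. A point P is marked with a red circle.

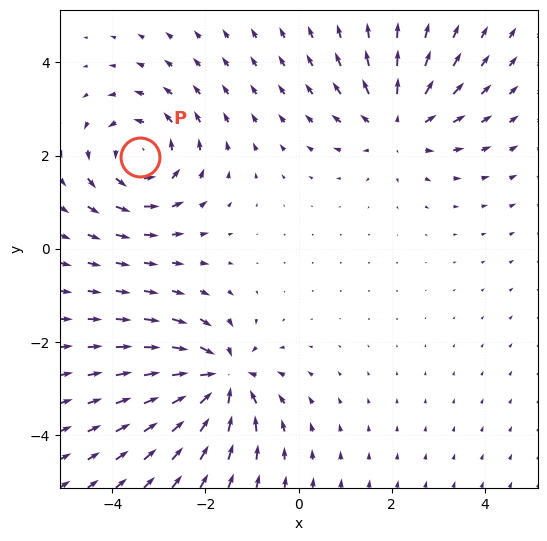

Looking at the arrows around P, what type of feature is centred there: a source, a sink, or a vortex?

At P (-3.4, 2.0) the arrows circulate counterclockwise. Divergence ≈0, curl about +4 — near-zero divergence with nonzero curl is a vortex.

vortex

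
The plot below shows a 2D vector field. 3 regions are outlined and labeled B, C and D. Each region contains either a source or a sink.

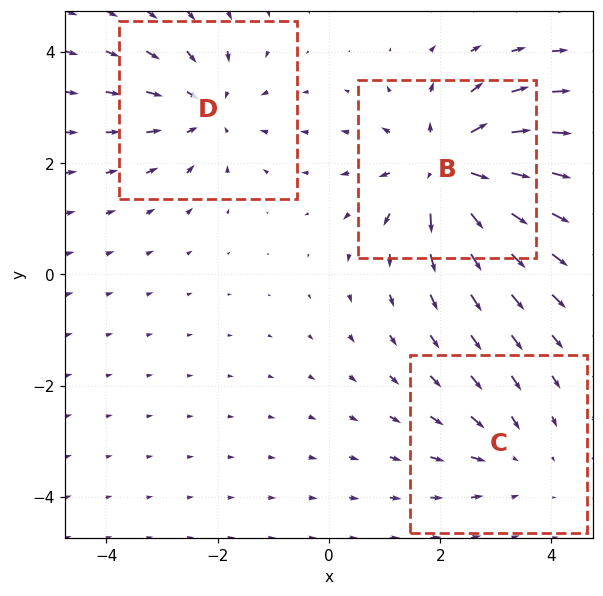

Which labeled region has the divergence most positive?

B

Divergence at each region's feature centre — B: about +5, C: about -2, D: about -3. Region B is most positive.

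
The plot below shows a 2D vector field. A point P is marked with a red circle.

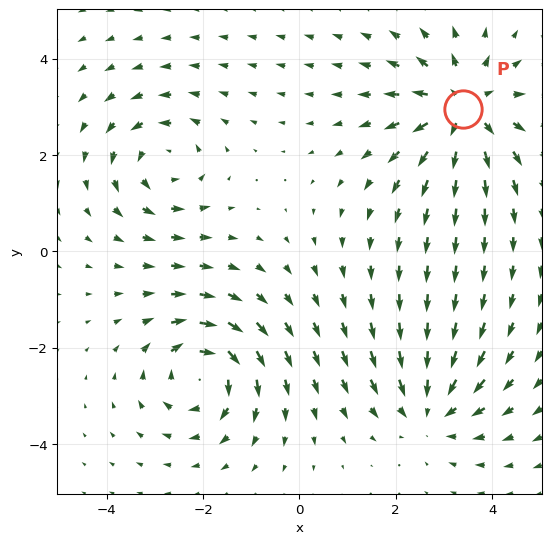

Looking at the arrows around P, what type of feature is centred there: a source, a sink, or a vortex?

At P (3.4, 3.0) the arrows spread outward. Divergence about +5, curl ≈0 — positive divergence with near-zero curl is a source.

source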